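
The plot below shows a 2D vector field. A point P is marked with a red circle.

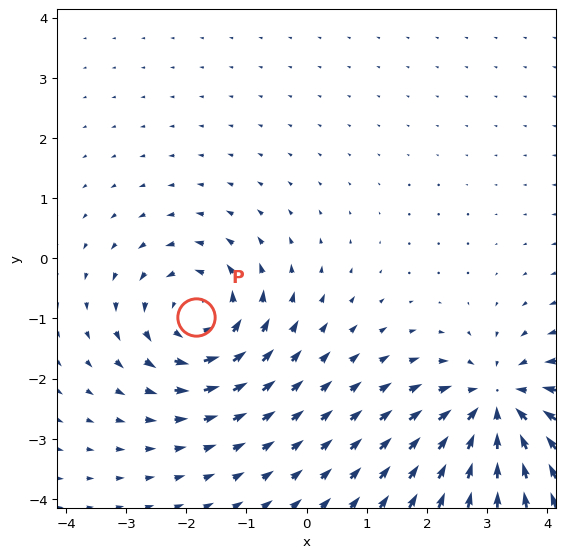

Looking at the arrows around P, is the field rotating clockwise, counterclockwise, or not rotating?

counterclockwise

Near P at (-1.8, -1.0) the arrows circulate counterclockwise. The curl (z-component) there is about +5; positive curl means counterclockwise rotation.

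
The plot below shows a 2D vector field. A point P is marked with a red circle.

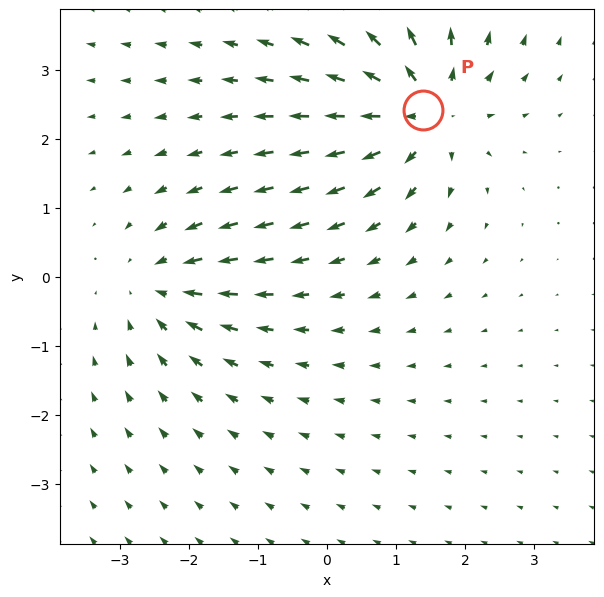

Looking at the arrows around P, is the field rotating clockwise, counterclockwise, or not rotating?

not rotating

Near P at (1.4, 2.4) the arrows show no circulation. The curl there is ≈0.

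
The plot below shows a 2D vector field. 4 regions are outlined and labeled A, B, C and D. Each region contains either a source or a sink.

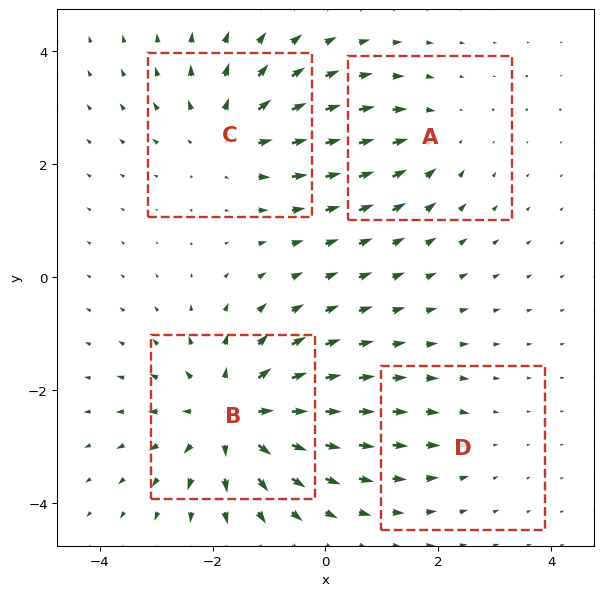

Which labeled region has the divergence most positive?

B

Divergence at each region's feature centre — A: about -3, B: about +7, C: about +4, D: about -2. Region B is most positive.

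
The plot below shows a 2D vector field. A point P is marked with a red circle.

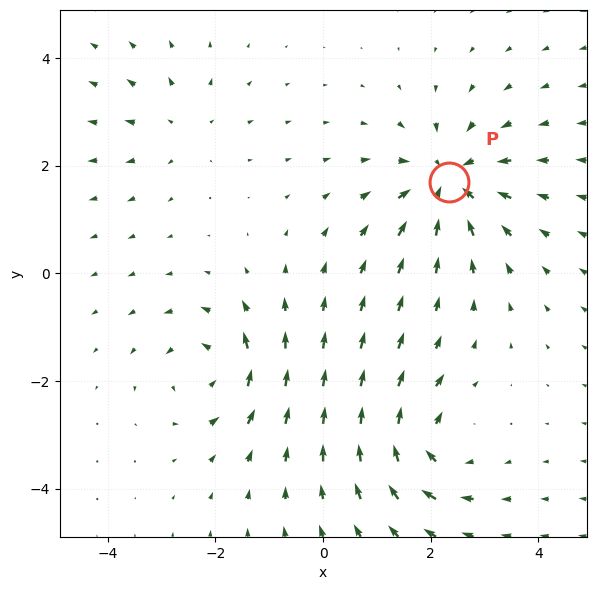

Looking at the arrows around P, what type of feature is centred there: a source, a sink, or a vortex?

sink

At P (2.3, 1.7) the arrows converge inward. Divergence about -6, curl ≈0 — negative divergence with near-zero curl is a sink.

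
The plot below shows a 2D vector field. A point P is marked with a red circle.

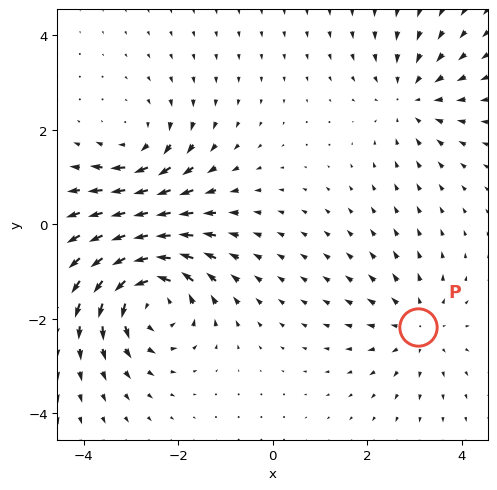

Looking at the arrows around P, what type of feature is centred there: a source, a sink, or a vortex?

At P (3.1, -2.2) the arrows spread outward. Divergence about +3, curl ≈0 — positive divergence with near-zero curl is a source.

source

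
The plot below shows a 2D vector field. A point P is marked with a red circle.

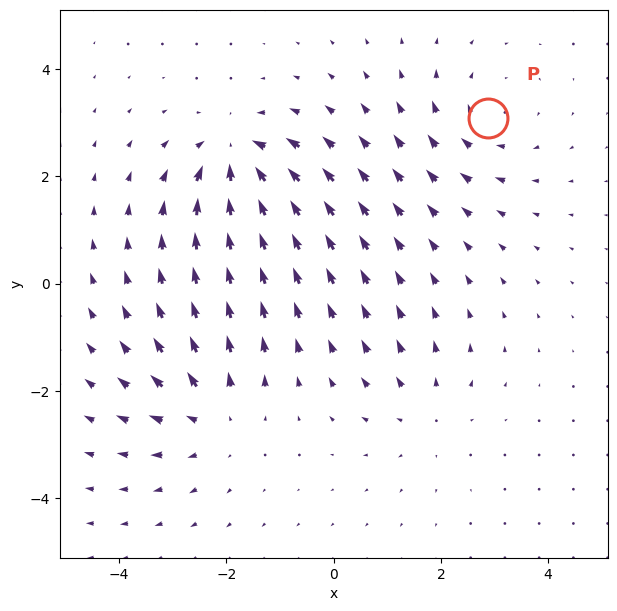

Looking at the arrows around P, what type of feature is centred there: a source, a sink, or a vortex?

At P (2.9, 3.1) the arrows circulate clockwise. Divergence ≈0, curl about -3 — near-zero divergence with nonzero curl is a vortex.

vortex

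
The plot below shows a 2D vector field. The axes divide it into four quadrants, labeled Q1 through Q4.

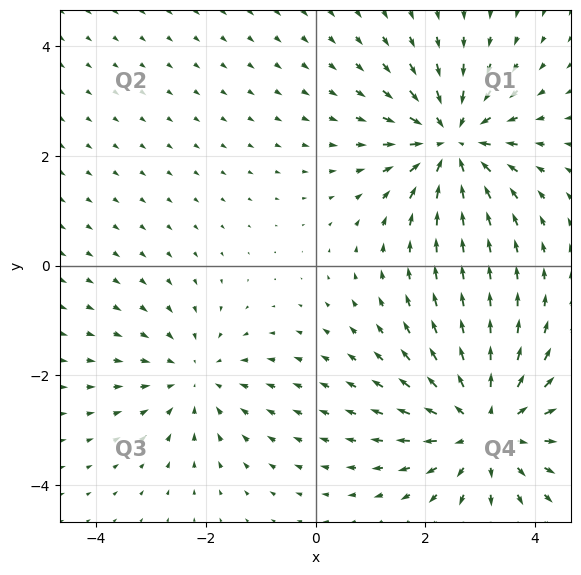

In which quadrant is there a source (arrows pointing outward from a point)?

The source sits at approximately (3.1, -2.9), which lies in quadrant Q4. The divergence there is about +4, positive as expected for a source.

Q4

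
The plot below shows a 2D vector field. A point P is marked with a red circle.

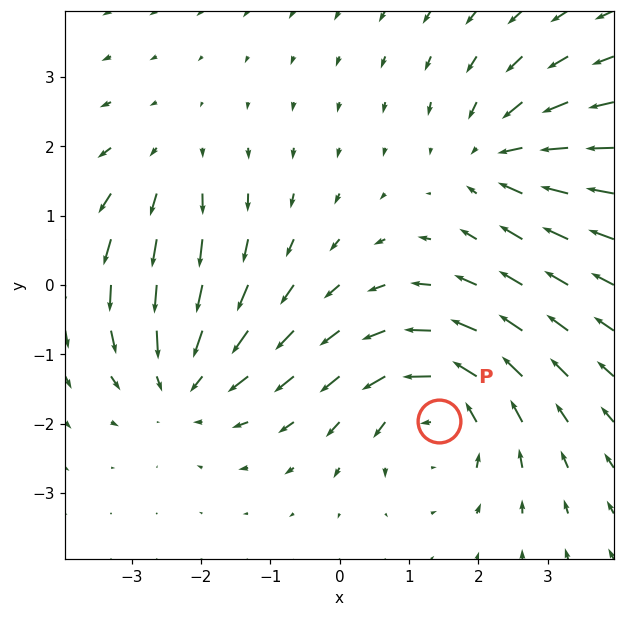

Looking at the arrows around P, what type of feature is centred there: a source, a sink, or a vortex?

vortex

At P (1.4, -2.0) the arrows circulate counterclockwise. Divergence ≈0, curl about +5 — near-zero divergence with nonzero curl is a vortex.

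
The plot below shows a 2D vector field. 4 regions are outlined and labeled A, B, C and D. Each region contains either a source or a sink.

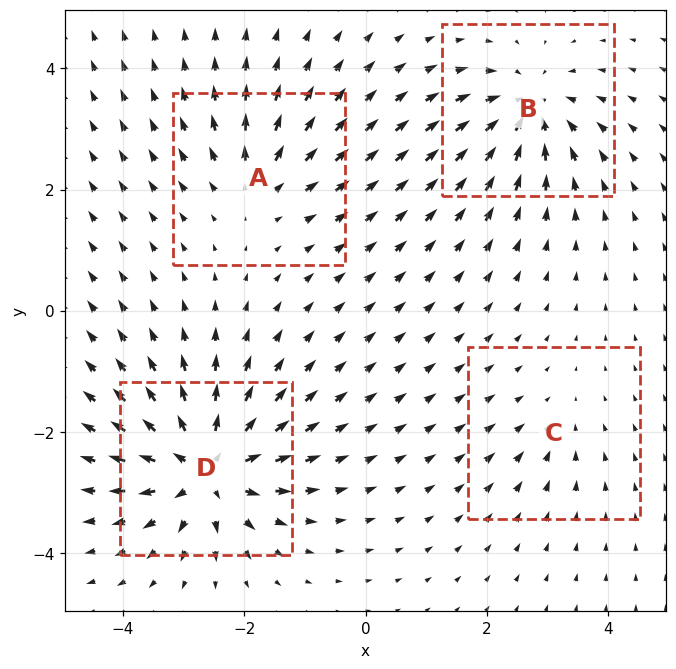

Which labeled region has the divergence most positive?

Divergence at each region's feature centre — A: about +4, B: about -6, C: about -2, D: about +8. Region D is most positive.

D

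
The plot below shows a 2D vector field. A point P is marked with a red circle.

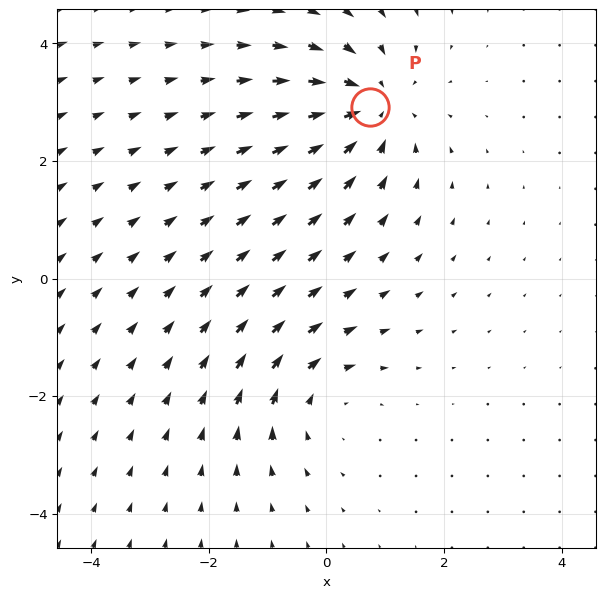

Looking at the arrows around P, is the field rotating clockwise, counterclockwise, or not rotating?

Near P at (0.7, 2.9) the arrows show no circulation. The curl there is ≈0.

not rotating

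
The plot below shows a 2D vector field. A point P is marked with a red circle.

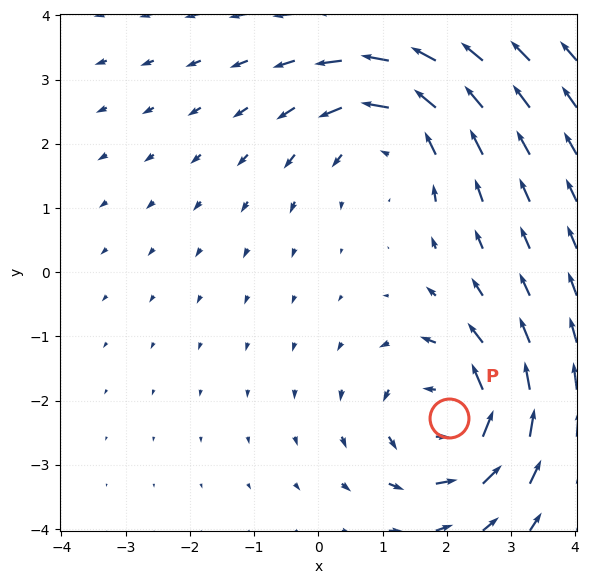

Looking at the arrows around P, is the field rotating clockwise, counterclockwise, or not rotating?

counterclockwise

Near P at (2.0, -2.3) the arrows circulate counterclockwise. The curl (z-component) there is about +3; positive curl means counterclockwise rotation.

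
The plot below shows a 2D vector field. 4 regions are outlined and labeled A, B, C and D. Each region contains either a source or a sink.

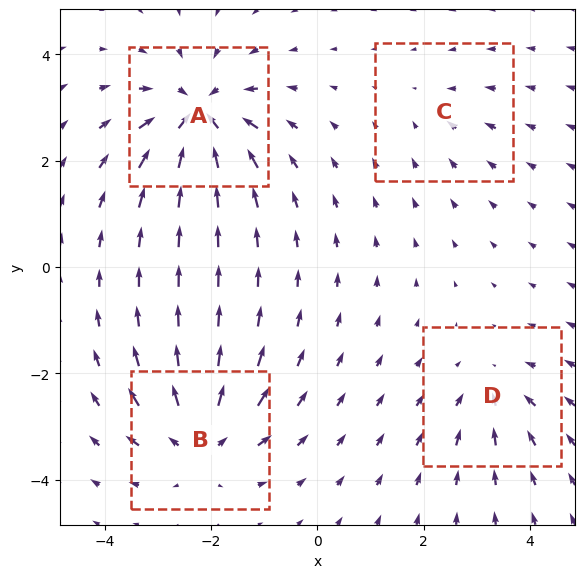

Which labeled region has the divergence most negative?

A

Divergence at each region's feature centre — A: about -8, B: about +6, C: about -2, D: about -4. Region A is most negative.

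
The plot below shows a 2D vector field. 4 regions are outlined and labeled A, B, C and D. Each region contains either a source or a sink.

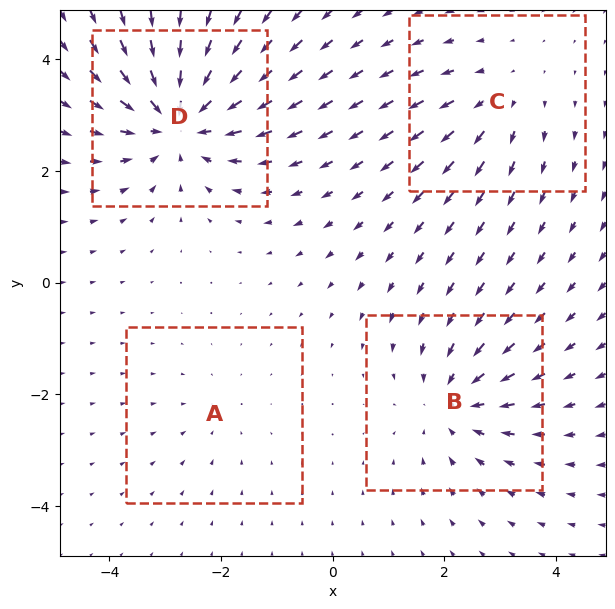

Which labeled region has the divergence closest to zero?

A

Divergence at each region's feature centre — A: about -2, B: about -4, C: about +3, D: about -6. Region A is closest to zero.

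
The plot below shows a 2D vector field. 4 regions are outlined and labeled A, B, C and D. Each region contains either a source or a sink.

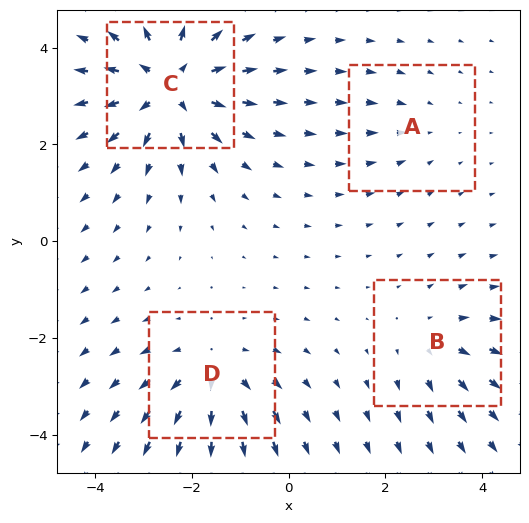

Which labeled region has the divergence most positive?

C

Divergence at each region's feature centre — A: about -2, B: about +3, C: about +7, D: about +4. Region C is most positive.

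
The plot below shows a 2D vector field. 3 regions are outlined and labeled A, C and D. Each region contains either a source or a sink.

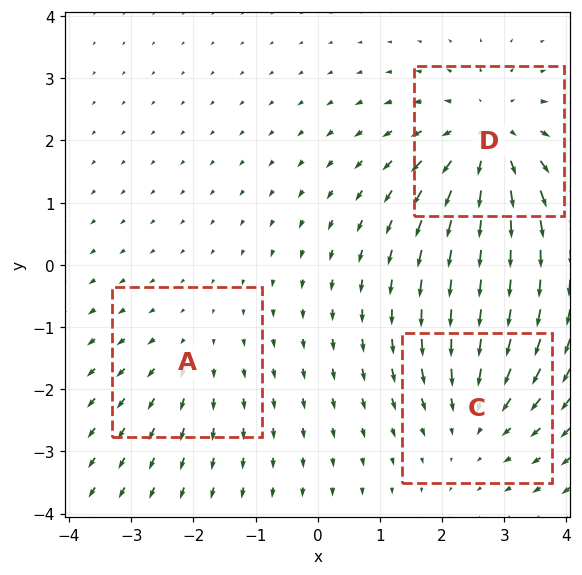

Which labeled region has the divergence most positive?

Divergence at each region's feature centre — A: about +2, C: about -3, D: about +4. Region D is most positive.

D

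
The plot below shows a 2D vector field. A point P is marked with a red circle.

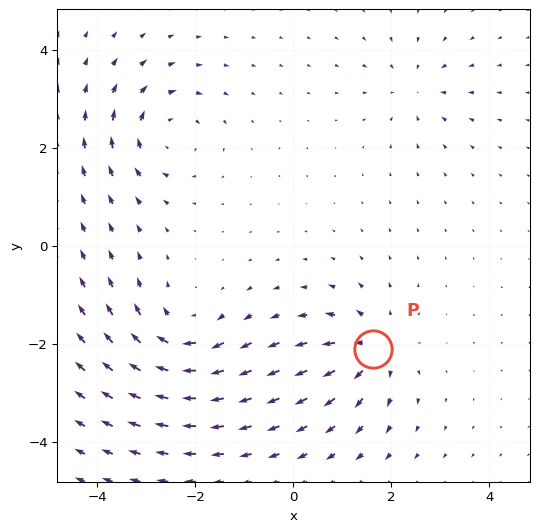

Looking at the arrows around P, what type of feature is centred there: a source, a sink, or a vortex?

source

At P (1.6, -2.1) the arrows spread outward. Divergence about +6, curl ≈0 — positive divergence with near-zero curl is a source.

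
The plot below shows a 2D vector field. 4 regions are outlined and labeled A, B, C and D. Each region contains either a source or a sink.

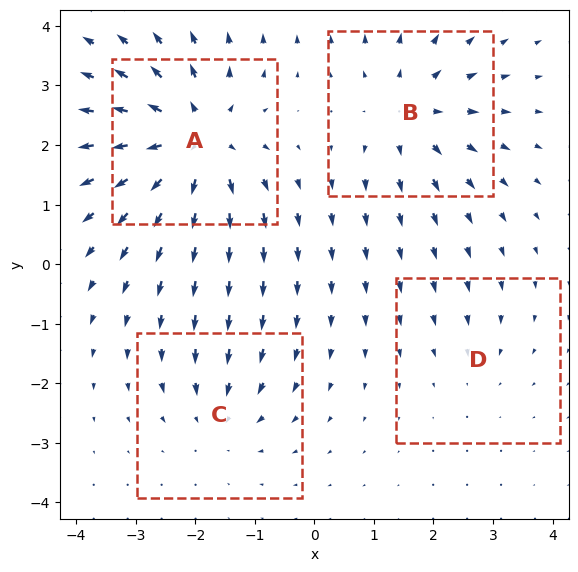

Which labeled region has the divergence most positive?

A

Divergence at each region's feature centre — A: about +7, B: about +5, C: about -3, D: about -2. Region A is most positive.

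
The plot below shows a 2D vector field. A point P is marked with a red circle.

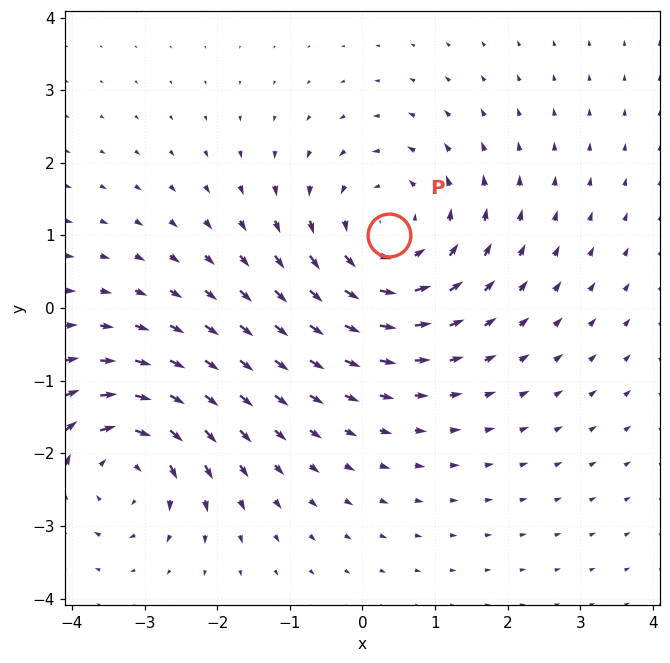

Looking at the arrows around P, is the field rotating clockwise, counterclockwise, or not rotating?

Near P at (0.4, 1.0) the arrows circulate counterclockwise. The curl (z-component) there is about +4; positive curl means counterclockwise rotation.

counterclockwise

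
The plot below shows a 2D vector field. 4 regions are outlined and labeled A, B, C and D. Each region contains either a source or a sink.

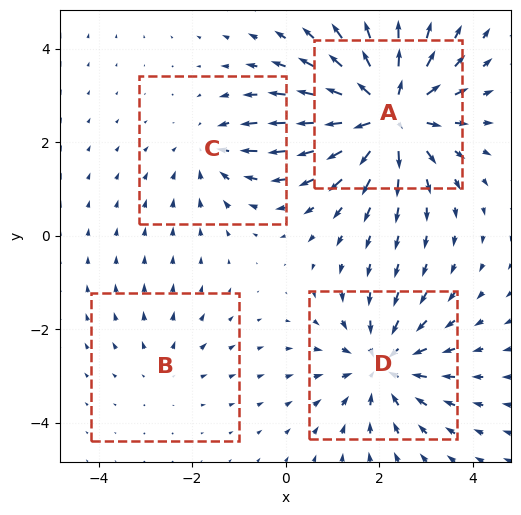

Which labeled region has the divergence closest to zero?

Divergence at each region's feature centre — A: about +7, B: about +2, C: about -3, D: about -5. Region B is closest to zero.

B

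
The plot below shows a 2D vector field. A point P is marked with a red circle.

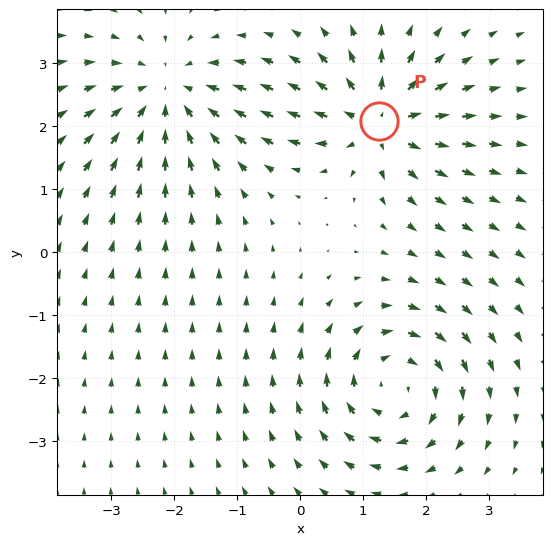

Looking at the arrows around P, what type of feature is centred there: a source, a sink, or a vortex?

source

At P (1.3, 2.1) the arrows spread outward. Divergence about +6, curl ≈0 — positive divergence with near-zero curl is a source.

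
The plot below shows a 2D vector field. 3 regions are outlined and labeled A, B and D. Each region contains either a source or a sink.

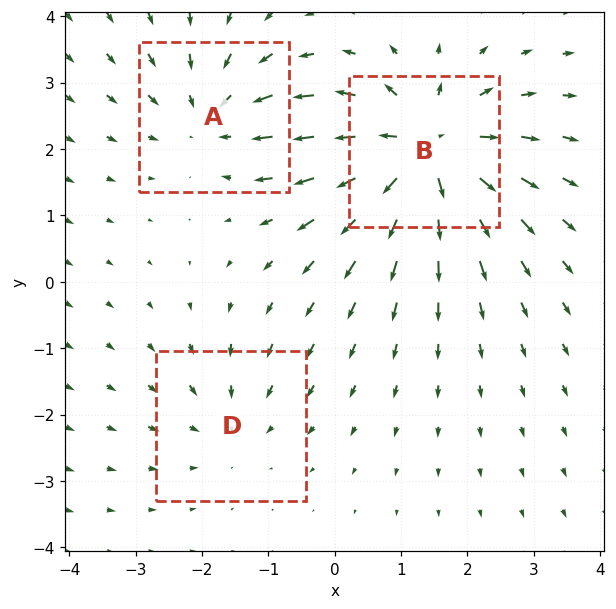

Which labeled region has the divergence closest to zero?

D

Divergence at each region's feature centre — A: about -3, B: about +5, D: about -2. Region D is closest to zero.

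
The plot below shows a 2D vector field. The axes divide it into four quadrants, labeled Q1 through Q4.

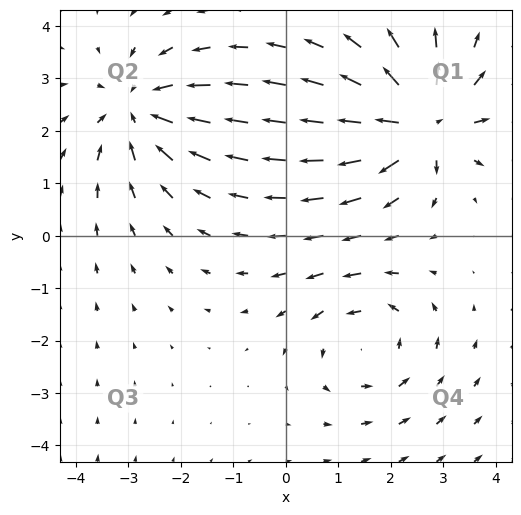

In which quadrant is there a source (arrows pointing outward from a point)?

The source sits at approximately (2.6, 2.2), which lies in quadrant Q1. The divergence there is about +6, positive as expected for a source.

Q1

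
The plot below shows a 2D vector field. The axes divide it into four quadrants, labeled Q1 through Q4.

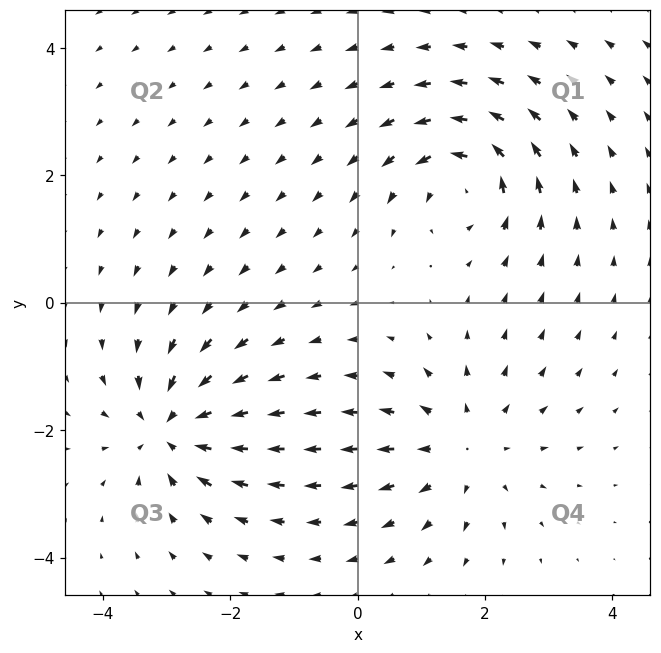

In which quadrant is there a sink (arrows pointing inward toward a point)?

Q3

The sink sits at approximately (-2.9, -2.0), which lies in quadrant Q3. The divergence there is about -6, negative as expected for a sink.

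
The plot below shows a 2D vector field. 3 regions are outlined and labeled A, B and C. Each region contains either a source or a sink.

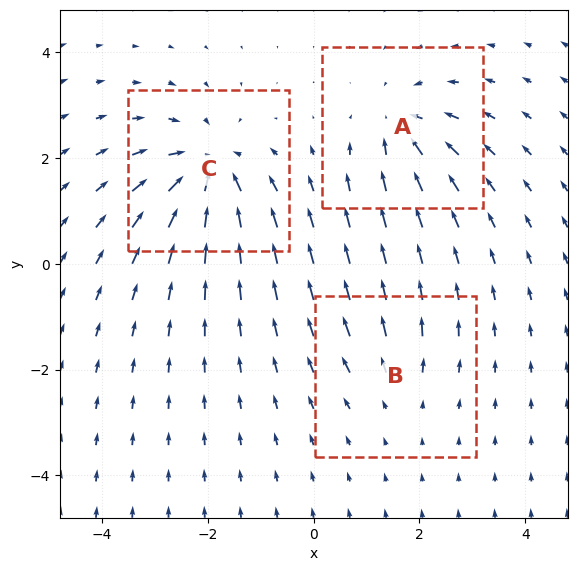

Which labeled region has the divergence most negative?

C

Divergence at each region's feature centre — A: about -4, B: about +2, C: about -5. Region C is most negative.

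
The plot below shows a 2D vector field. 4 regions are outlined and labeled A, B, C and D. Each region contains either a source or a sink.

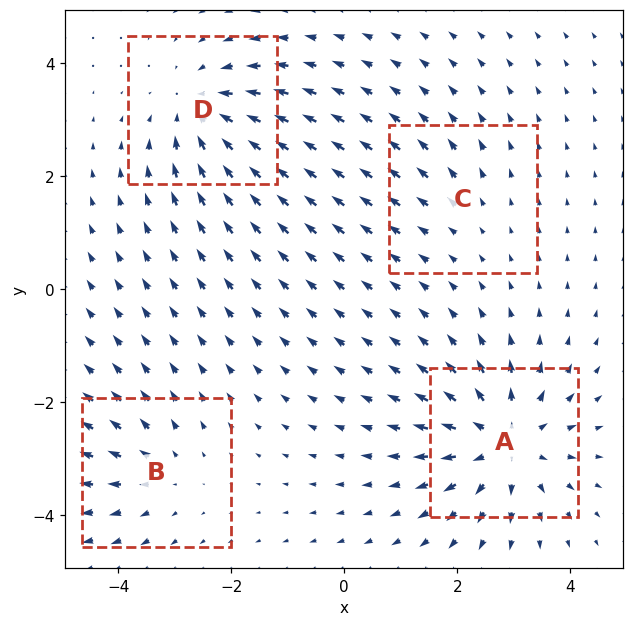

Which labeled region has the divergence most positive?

A

Divergence at each region's feature centre — A: about +6, B: about +3, C: about +2, D: about -5. Region A is most positive.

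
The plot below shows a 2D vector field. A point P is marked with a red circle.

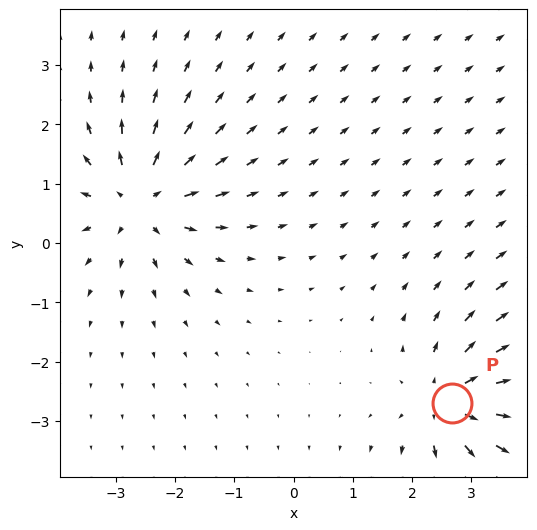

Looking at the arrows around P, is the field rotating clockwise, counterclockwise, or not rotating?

not rotating

Near P at (2.7, -2.7) the arrows show no circulation. The curl there is ≈0.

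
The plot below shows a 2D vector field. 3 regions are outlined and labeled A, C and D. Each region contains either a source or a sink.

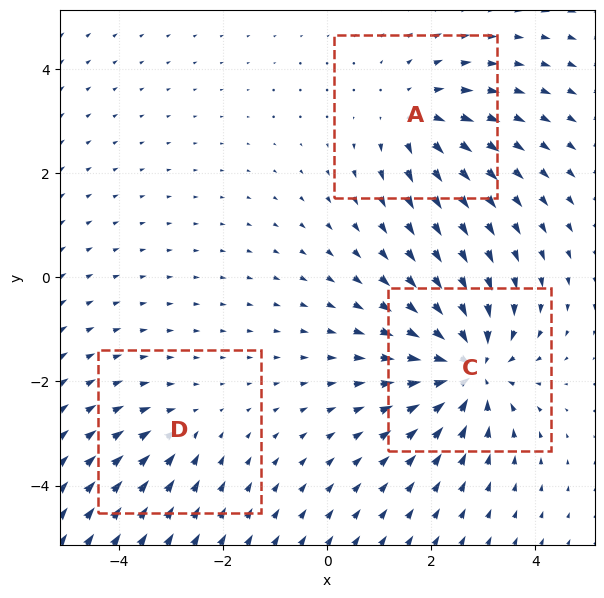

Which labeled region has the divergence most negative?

C

Divergence at each region's feature centre — A: about +3, C: about -5, D: about -2. Region C is most negative.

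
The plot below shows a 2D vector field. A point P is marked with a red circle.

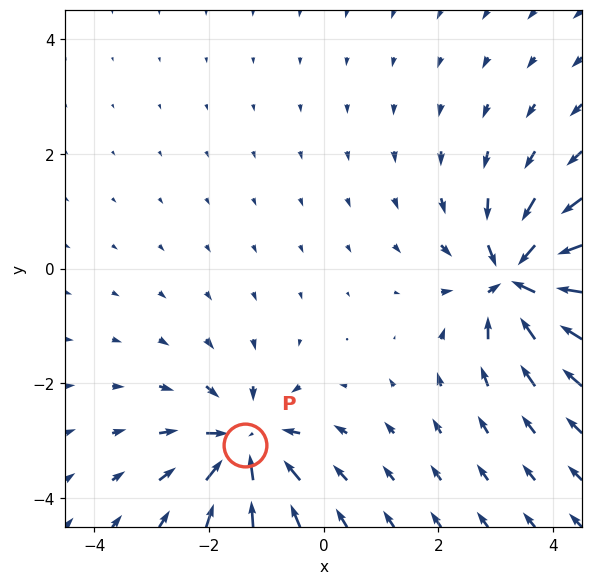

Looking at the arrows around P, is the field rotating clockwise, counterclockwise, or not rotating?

not rotating

Near P at (-1.4, -3.1) the arrows show no circulation. The curl there is ≈0.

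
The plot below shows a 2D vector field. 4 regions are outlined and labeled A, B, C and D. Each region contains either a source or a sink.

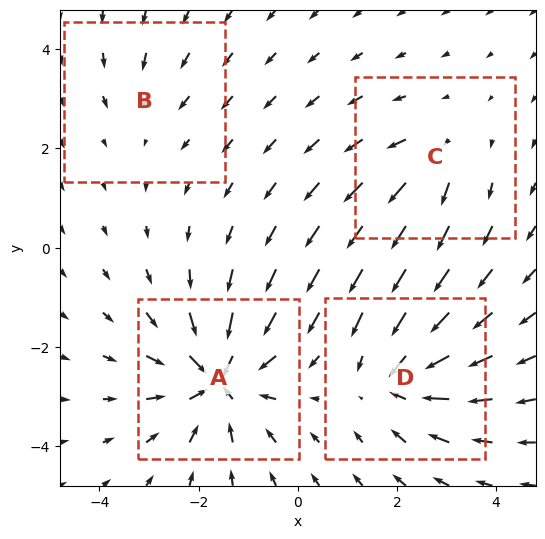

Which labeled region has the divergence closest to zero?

B

Divergence at each region's feature centre — A: about -7, B: about -2, C: about +3, D: about -5. Region B is closest to zero.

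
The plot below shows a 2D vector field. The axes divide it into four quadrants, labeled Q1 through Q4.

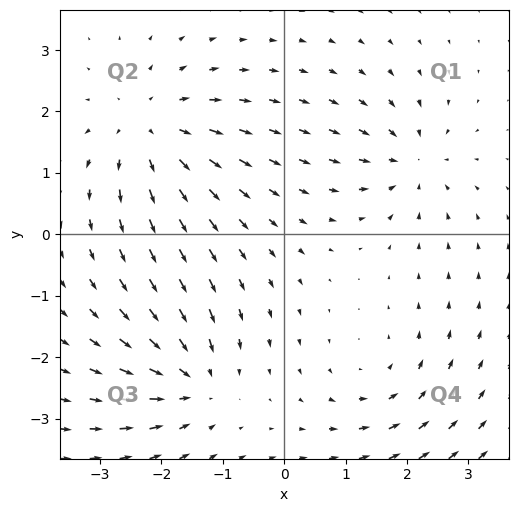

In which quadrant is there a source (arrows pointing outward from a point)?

Q2

The source sits at approximately (-2.2, 1.7), which lies in quadrant Q2. The divergence there is about +4, positive as expected for a source.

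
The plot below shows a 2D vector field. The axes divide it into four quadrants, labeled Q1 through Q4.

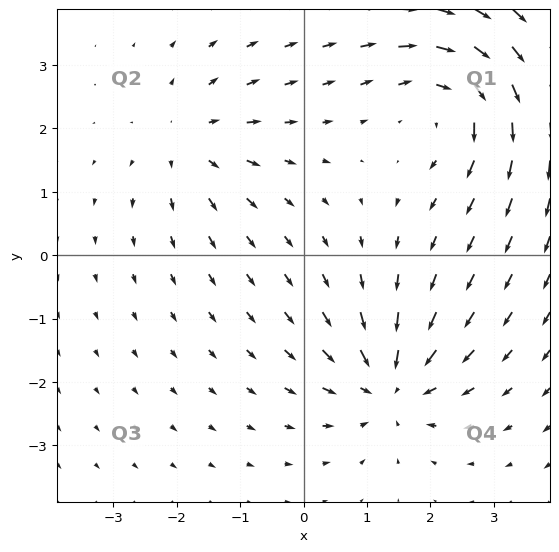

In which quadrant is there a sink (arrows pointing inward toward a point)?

The sink sits at approximately (1.4, -2.1), which lies in quadrant Q4. The divergence there is about -5, negative as expected for a sink.

Q4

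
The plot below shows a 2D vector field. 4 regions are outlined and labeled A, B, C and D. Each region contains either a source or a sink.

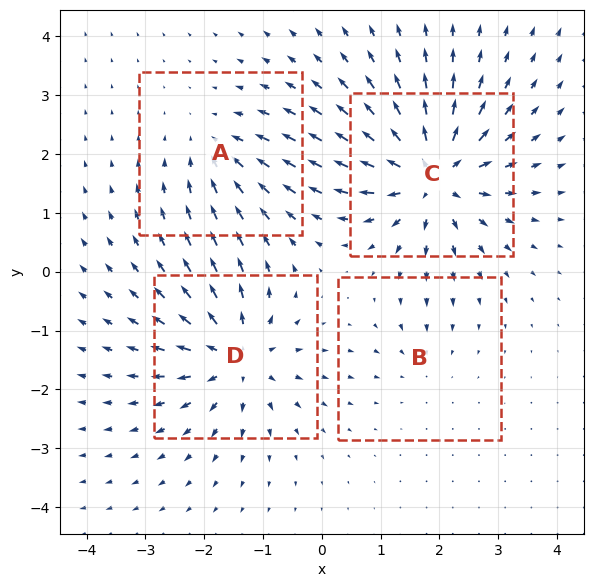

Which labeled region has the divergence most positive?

C

Divergence at each region's feature centre — A: about -4, B: about -2, C: about +8, D: about +6. Region C is most positive.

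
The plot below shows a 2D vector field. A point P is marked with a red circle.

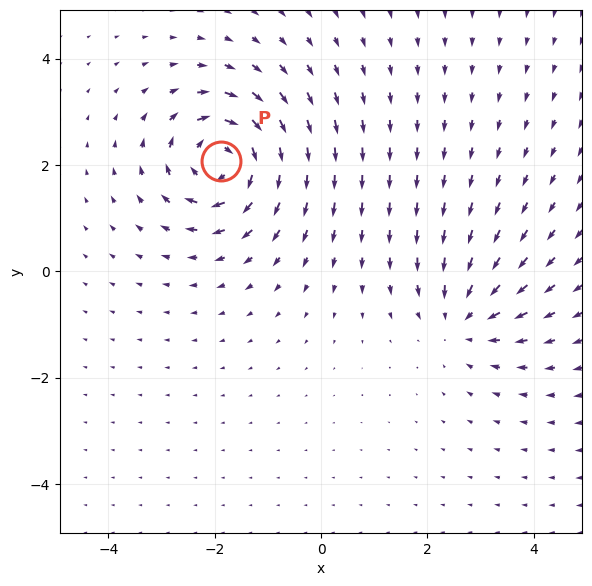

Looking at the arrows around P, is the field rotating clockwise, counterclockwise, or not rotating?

clockwise

Near P at (-1.9, 2.1) the arrows circulate clockwise. The curl (z-component) there is about -6; negative curl means clockwise rotation.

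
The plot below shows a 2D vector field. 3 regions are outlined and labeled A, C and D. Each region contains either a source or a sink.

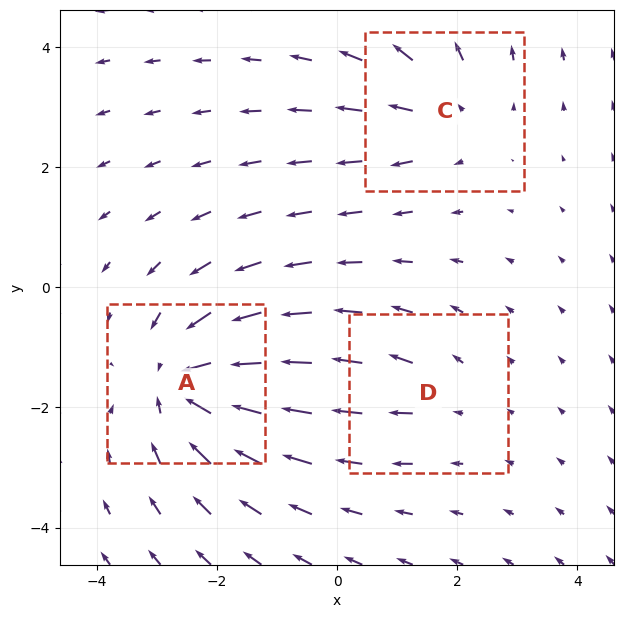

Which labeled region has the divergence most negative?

Divergence at each region's feature centre — A: about -4, C: about +3, D: about +2. Region A is most negative.

A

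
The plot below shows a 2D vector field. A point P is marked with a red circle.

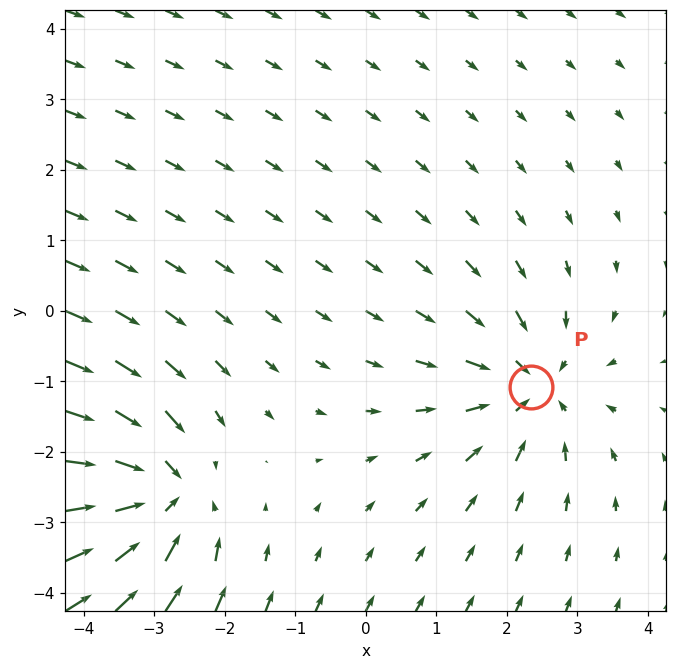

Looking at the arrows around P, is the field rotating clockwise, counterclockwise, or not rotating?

not rotating

Near P at (2.3, -1.1) the arrows show no circulation. The curl there is ≈0.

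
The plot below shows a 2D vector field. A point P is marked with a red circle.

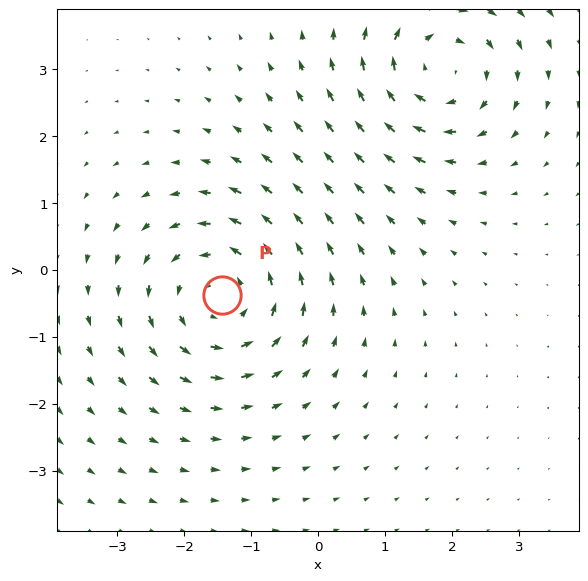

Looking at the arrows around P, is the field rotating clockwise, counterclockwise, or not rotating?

counterclockwise

Near P at (-1.4, -0.4) the arrows circulate counterclockwise. The curl (z-component) there is about +3; positive curl means counterclockwise rotation.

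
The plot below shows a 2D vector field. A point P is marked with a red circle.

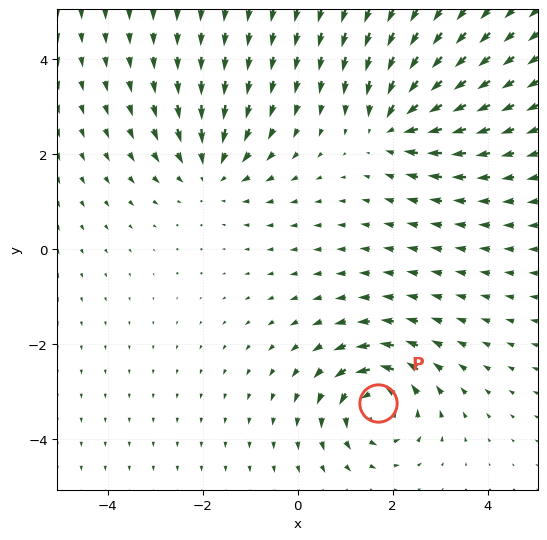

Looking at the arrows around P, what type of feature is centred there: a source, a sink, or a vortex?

At P (1.7, -3.2) the arrows circulate counterclockwise. Divergence ≈0, curl about +4 — near-zero divergence with nonzero curl is a vortex.

vortex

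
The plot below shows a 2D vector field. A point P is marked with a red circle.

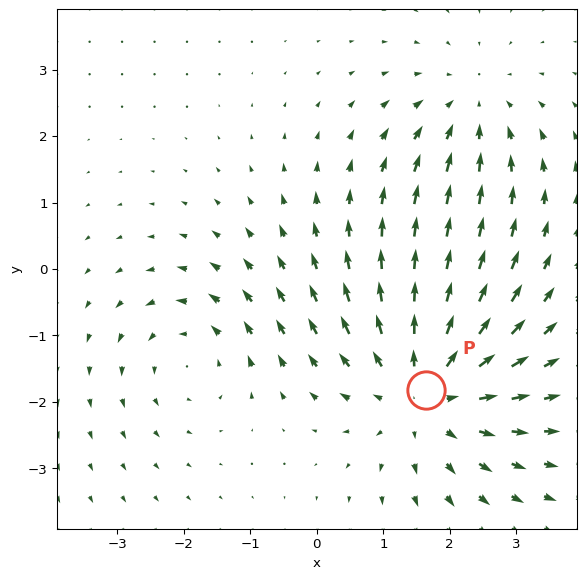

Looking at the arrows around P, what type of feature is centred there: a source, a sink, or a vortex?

At P (1.6, -1.8) the arrows spread outward. Divergence about +4, curl ≈0 — positive divergence with near-zero curl is a source.

source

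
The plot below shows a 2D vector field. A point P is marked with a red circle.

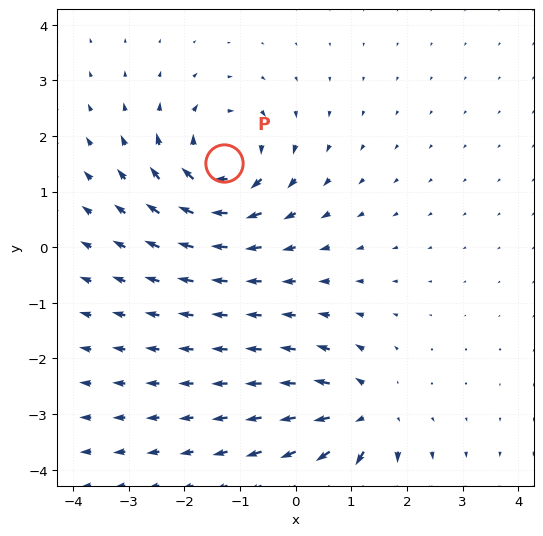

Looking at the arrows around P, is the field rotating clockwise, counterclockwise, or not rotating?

Near P at (-1.3, 1.5) the arrows circulate clockwise. The curl (z-component) there is about -4; negative curl means clockwise rotation.

clockwise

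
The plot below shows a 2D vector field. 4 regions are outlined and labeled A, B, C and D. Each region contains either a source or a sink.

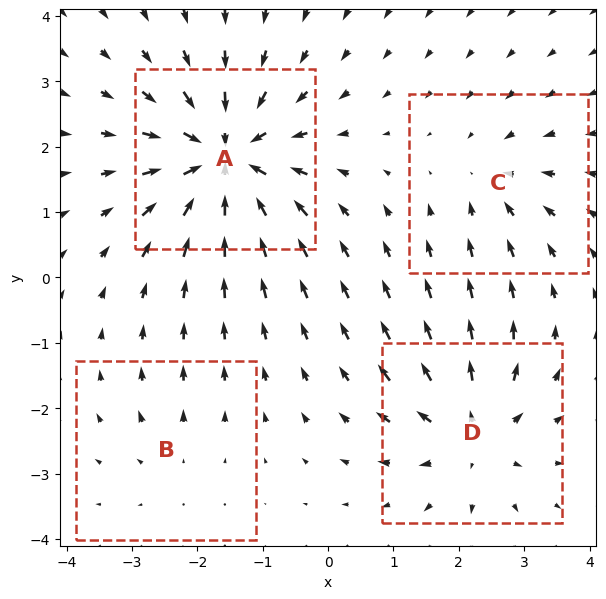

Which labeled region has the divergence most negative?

A

Divergence at each region's feature centre — A: about -8, B: about +2, C: about -3, D: about +5. Region A is most negative.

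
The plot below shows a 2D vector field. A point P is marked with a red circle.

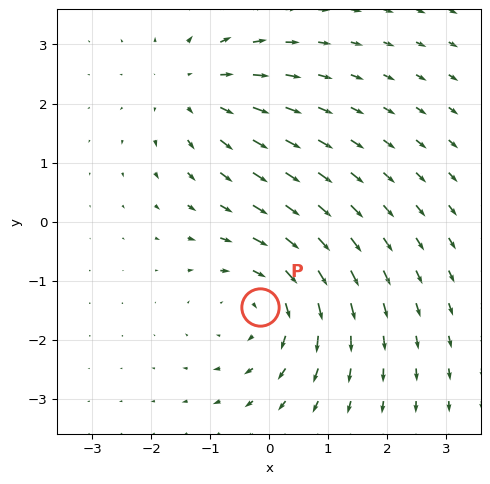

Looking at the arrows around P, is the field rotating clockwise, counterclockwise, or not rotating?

Near P at (-0.2, -1.4) the arrows circulate clockwise. The curl (z-component) there is about -3; negative curl means clockwise rotation.

clockwise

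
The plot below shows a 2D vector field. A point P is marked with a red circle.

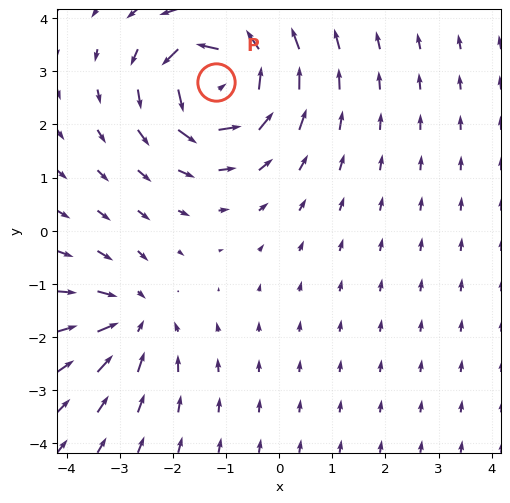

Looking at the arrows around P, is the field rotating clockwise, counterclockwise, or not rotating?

counterclockwise

Near P at (-1.2, 2.8) the arrows circulate counterclockwise. The curl (z-component) there is about +6; positive curl means counterclockwise rotation.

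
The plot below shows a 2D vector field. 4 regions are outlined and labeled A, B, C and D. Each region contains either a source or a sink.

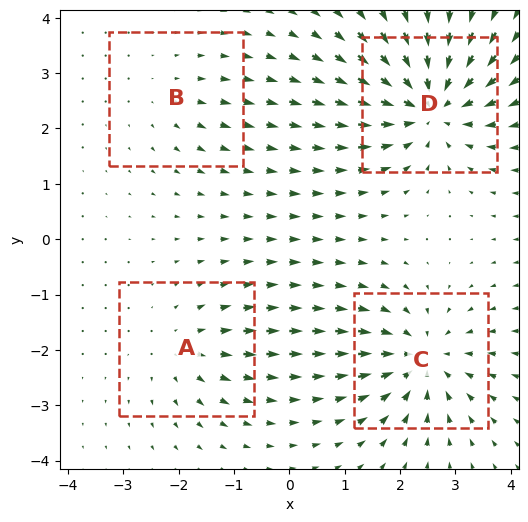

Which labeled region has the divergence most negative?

Divergence at each region's feature centre — A: about +3, B: about +2, C: about -6, D: about -7. Region D is most negative.

D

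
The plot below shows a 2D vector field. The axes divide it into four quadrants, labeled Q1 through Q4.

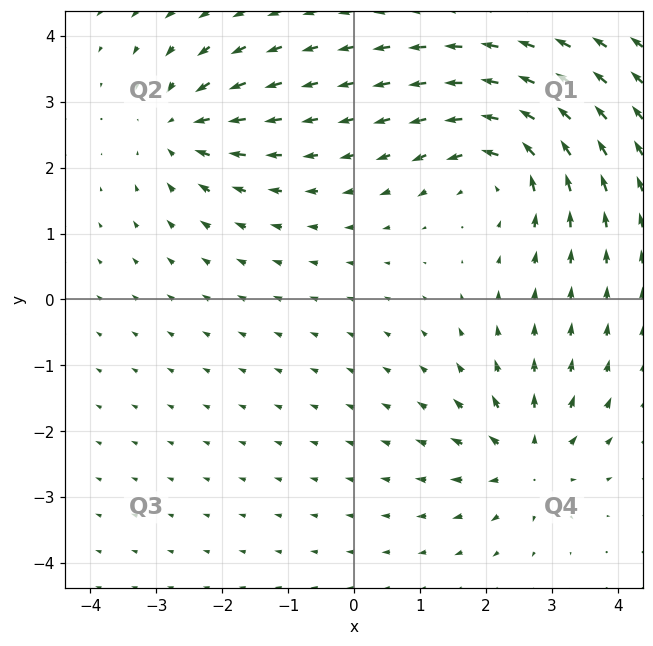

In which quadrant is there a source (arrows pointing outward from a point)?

Q4

The source sits at approximately (2.6, -2.4), which lies in quadrant Q4. The divergence there is about +4, positive as expected for a source.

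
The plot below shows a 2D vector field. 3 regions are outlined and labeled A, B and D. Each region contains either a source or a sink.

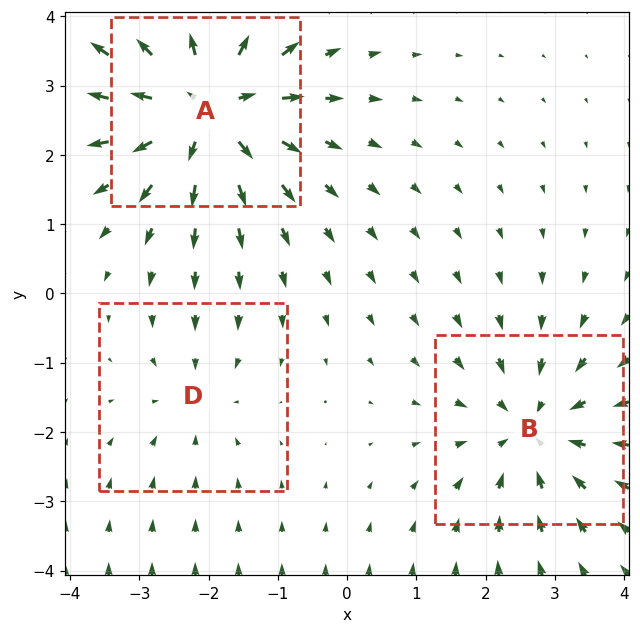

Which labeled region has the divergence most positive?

A

Divergence at each region's feature centre — A: about +5, B: about -3, D: about -2. Region A is most positive.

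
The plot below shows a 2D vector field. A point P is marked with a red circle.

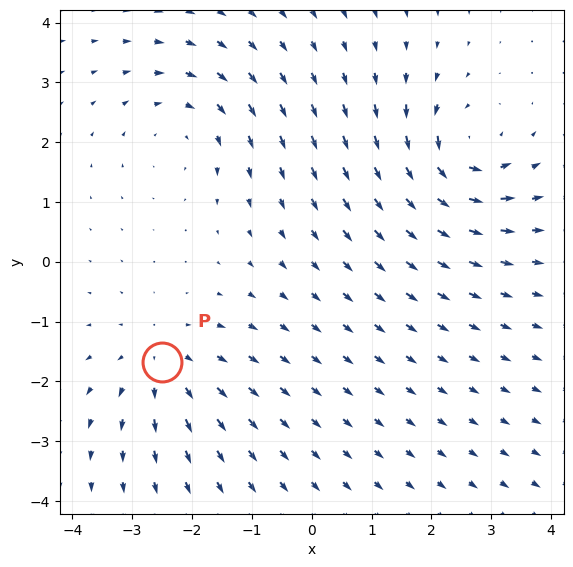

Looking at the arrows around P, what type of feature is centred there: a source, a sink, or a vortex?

At P (-2.5, -1.7) the arrows spread outward. Divergence about +3, curl ≈0 — positive divergence with near-zero curl is a source.

source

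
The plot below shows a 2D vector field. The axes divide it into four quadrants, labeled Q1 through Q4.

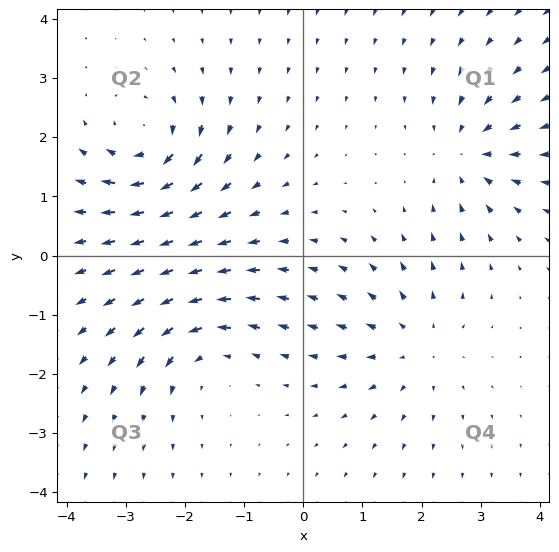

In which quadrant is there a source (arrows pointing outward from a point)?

Q4

The source sits at approximately (1.9, -1.5), which lies in quadrant Q4. The divergence there is about +4, positive as expected for a source.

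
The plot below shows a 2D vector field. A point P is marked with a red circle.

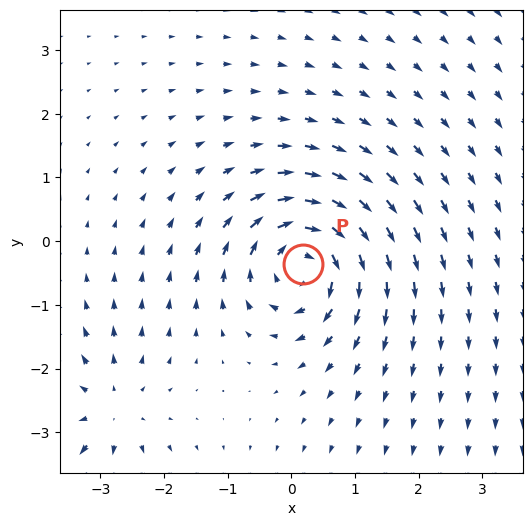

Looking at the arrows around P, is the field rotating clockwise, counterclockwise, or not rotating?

clockwise

Near P at (0.2, -0.4) the arrows circulate clockwise. The curl (z-component) there is about -6; negative curl means clockwise rotation.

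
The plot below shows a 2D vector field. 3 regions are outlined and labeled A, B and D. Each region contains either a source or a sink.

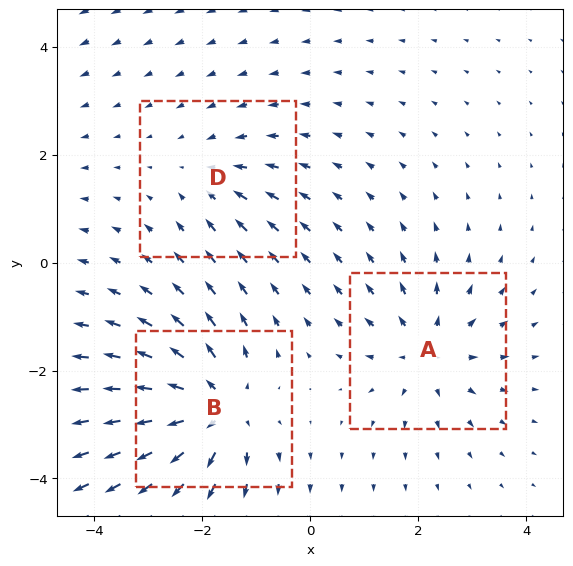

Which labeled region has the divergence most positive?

Divergence at each region's feature centre — A: about +3, B: about +5, D: about -2. Region B is most positive.

B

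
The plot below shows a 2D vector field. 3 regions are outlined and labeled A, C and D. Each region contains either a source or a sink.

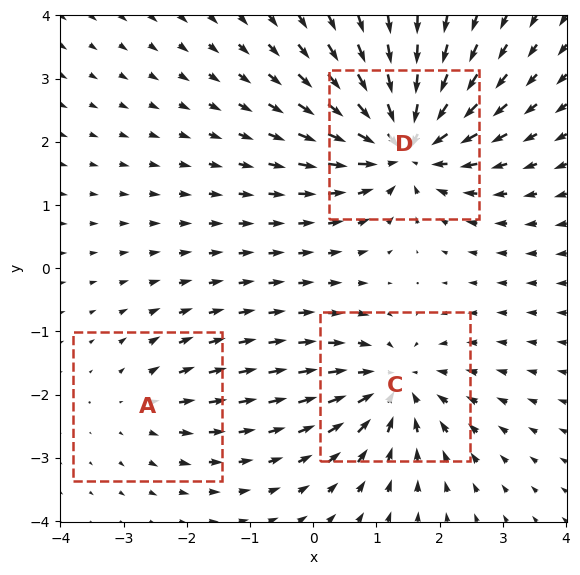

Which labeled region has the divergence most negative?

D

Divergence at each region's feature centre — A: about +2, C: about -4, D: about -5. Region D is most negative.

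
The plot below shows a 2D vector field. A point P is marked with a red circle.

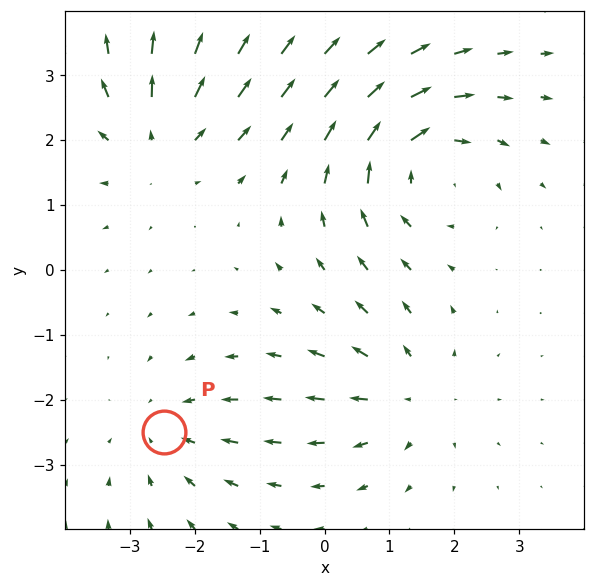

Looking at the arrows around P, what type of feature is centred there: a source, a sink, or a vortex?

At P (-2.5, -2.5) the arrows converge inward. Divergence about -2, curl ≈0 — negative divergence with near-zero curl is a sink.

sink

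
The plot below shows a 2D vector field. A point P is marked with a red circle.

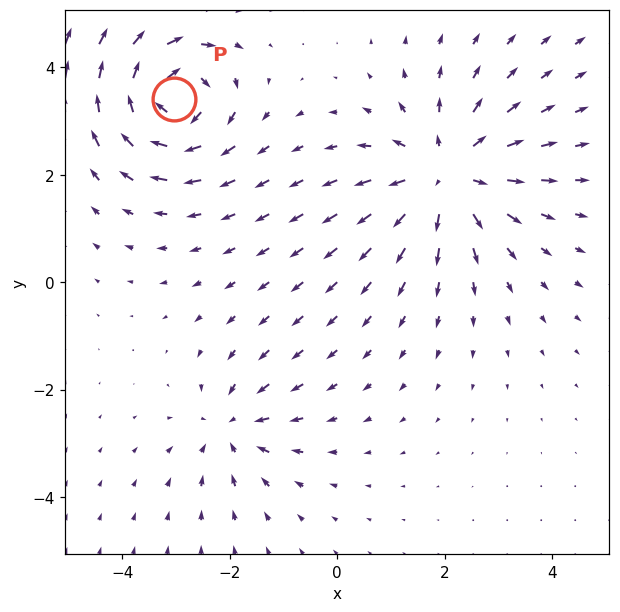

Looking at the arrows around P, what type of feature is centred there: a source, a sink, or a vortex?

vortex

At P (-3.0, 3.4) the arrows circulate clockwise. Divergence ≈0, curl about -6 — near-zero divergence with nonzero curl is a vortex.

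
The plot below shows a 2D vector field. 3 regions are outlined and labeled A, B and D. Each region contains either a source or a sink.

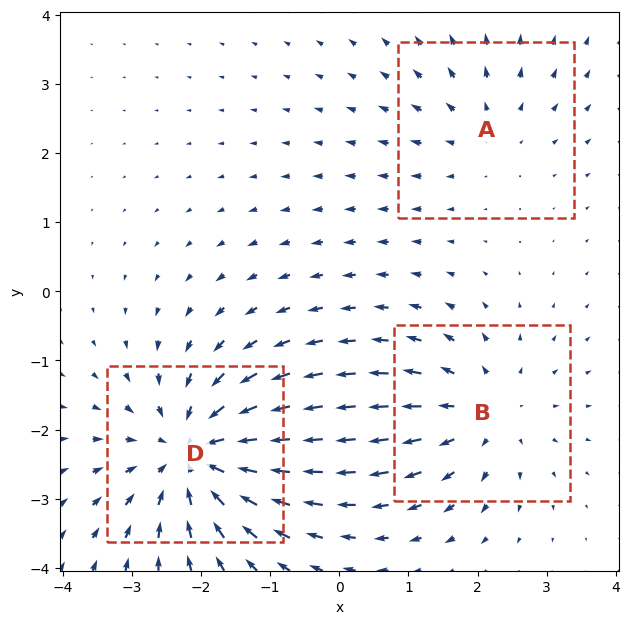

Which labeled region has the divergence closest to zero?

A

Divergence at each region's feature centre — A: about +2, B: about +3, D: about -5. Region A is closest to zero.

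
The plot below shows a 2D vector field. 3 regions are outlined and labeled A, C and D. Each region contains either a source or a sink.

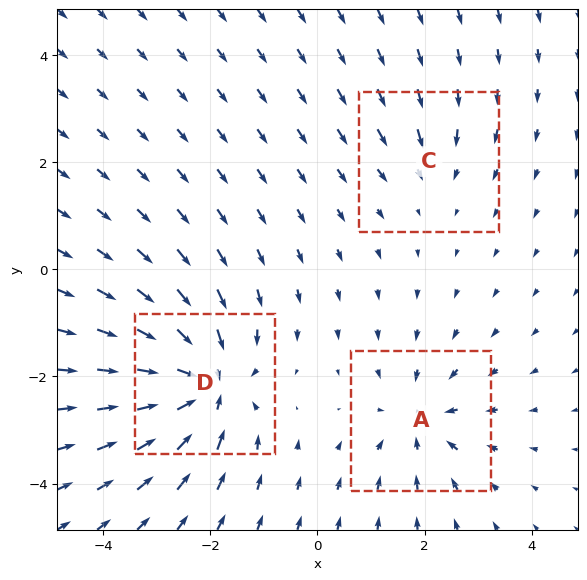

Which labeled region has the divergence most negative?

Divergence at each region's feature centre — A: about -3, C: about -2, D: about -6. Region D is most negative.

D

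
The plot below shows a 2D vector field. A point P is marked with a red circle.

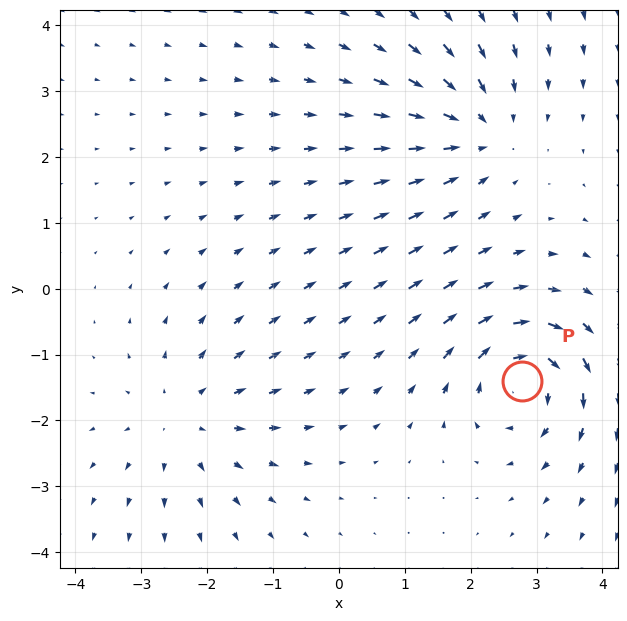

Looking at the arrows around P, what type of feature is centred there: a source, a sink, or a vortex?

At P (2.8, -1.4) the arrows circulate clockwise. Divergence ≈0, curl about -5 — near-zero divergence with nonzero curl is a vortex.

vortex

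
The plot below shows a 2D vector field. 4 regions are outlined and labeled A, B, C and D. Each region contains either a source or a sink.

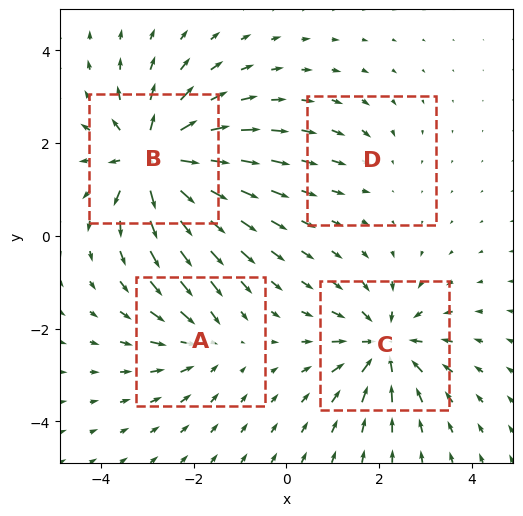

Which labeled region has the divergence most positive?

Divergence at each region's feature centre — A: about -4, B: about +8, C: about -6, D: about -2. Region B is most positive.

B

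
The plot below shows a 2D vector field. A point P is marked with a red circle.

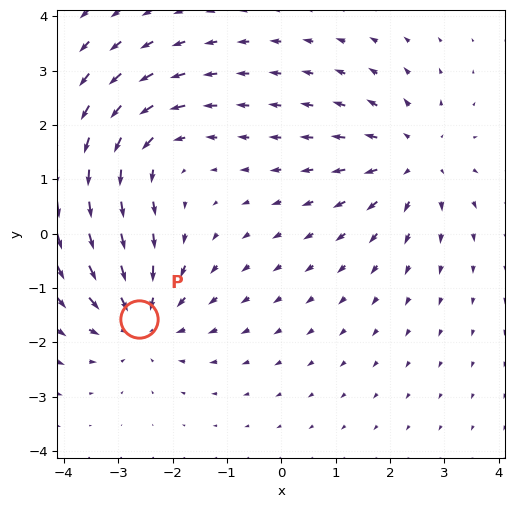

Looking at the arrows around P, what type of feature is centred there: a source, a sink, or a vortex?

sink

At P (-2.6, -1.6) the arrows converge inward. Divergence about -4, curl ≈0 — negative divergence with near-zero curl is a sink.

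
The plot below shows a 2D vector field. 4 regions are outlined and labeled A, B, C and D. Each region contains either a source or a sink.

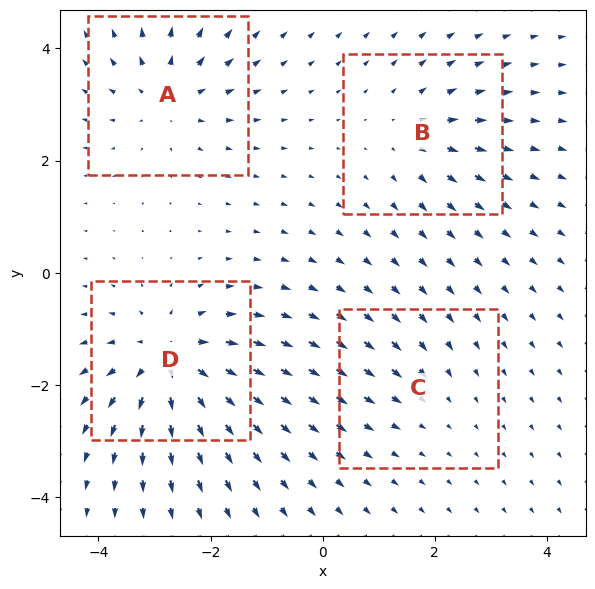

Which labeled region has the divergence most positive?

D

Divergence at each region's feature centre — A: about +5, B: about +4, C: about -2, D: about +7. Region D is most positive.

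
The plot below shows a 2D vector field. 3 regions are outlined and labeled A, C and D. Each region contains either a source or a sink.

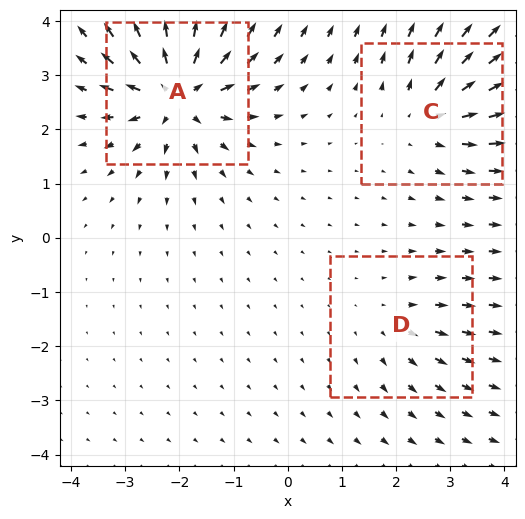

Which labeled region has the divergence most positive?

Divergence at each region's feature centre — A: about +7, C: about +4, D: about +2. Region A is most positive.

A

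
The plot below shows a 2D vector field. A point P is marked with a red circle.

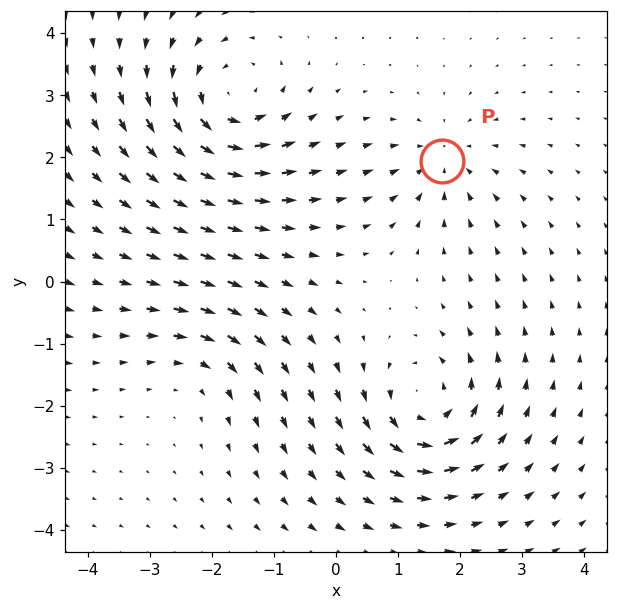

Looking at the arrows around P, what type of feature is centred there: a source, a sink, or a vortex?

At P (1.7, 1.9) the arrows converge inward. Divergence about -3, curl ≈0 — negative divergence with near-zero curl is a sink.

sink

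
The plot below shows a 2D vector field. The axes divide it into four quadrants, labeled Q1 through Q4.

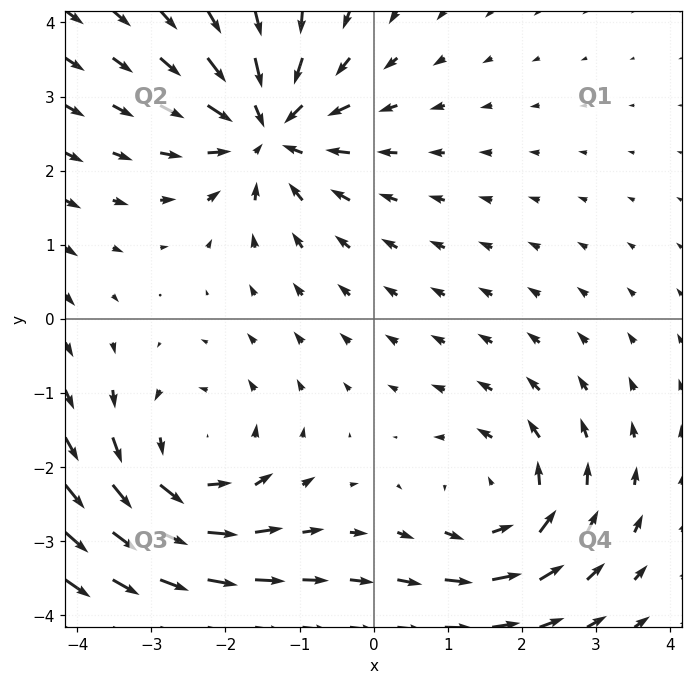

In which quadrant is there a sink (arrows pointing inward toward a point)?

The sink sits at approximately (-1.4, 2.5), which lies in quadrant Q2. The divergence there is about -5, negative as expected for a sink.

Q2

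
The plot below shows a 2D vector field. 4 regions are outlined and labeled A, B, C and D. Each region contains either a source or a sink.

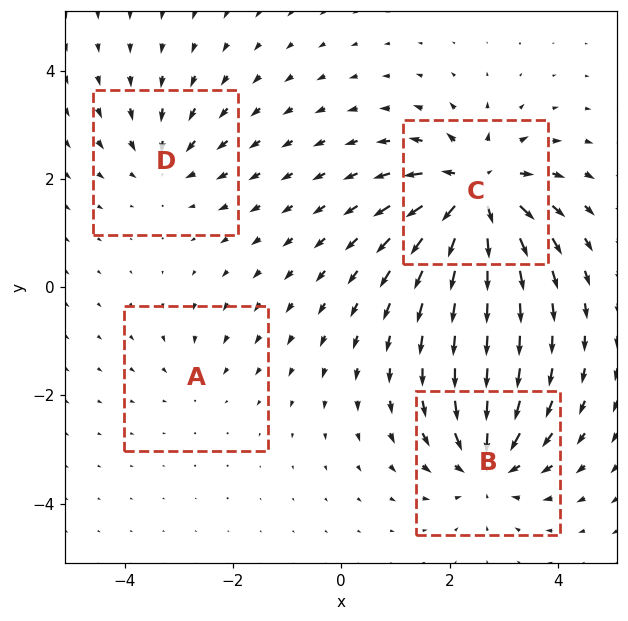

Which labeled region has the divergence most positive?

Divergence at each region's feature centre — A: about -2, B: about -6, C: about +9, D: about -4. Region C is most positive.

C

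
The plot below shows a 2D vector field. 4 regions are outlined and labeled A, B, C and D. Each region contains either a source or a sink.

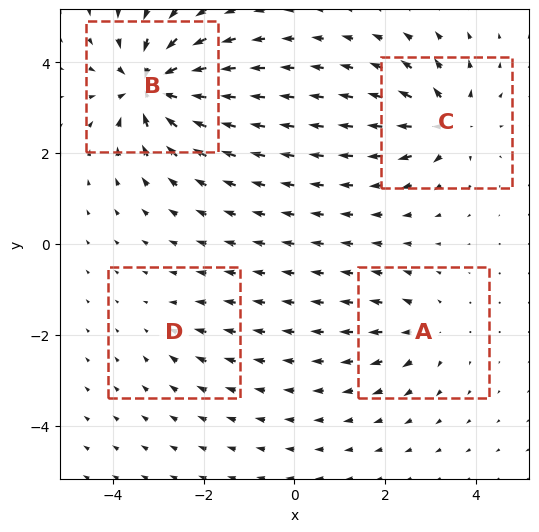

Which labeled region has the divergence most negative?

Divergence at each region's feature centre — A: about +4, B: about -9, C: about +6, D: about -2. Region B is most negative.

B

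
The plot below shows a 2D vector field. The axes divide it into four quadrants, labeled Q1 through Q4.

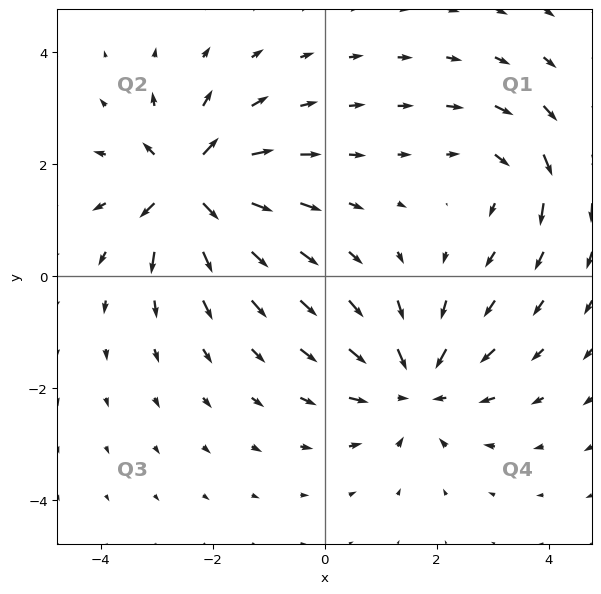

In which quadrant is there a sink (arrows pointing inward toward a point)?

Q4

The sink sits at approximately (1.6, -2.0), which lies in quadrant Q4. The divergence there is about -4, negative as expected for a sink.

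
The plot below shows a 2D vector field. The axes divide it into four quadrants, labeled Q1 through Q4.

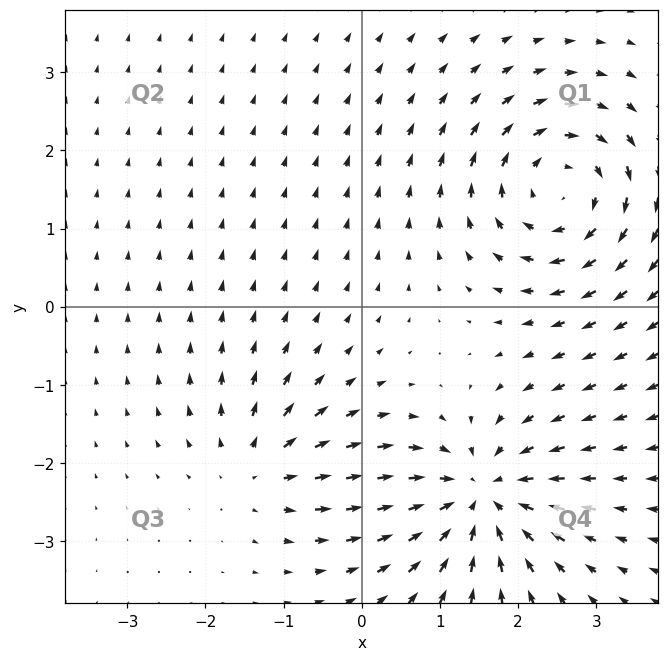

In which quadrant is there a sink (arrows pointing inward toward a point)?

The sink sits at approximately (1.5, -2.4), which lies in quadrant Q4. The divergence there is about -5, negative as expected for a sink.

Q4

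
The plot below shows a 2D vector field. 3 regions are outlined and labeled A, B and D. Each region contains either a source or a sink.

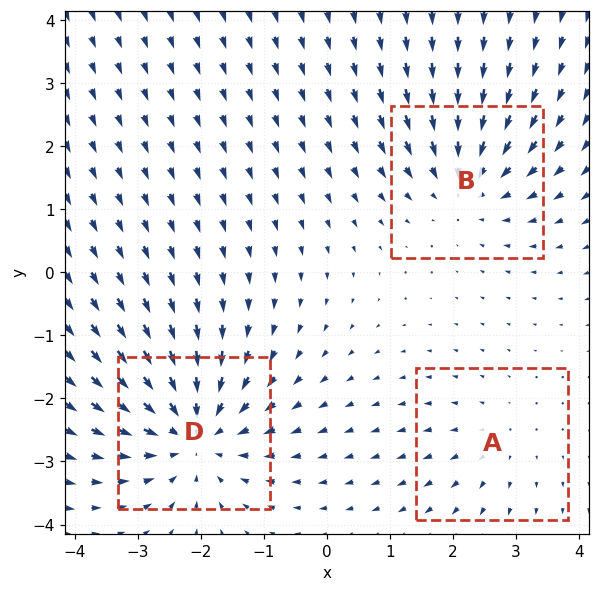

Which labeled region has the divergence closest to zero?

A

Divergence at each region's feature centre — A: about +2, B: about -3, D: about -4. Region A is closest to zero.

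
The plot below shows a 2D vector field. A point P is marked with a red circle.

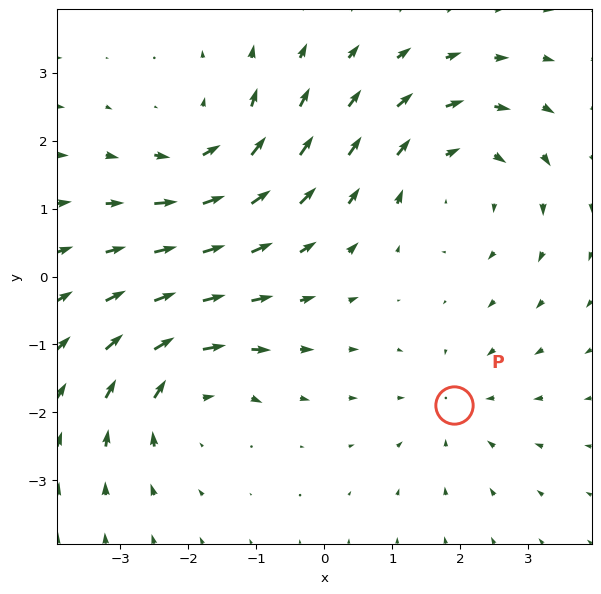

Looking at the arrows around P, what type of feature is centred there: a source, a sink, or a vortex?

At P (1.9, -1.9) the arrows converge inward. Divergence about -2, curl ≈0 — negative divergence with near-zero curl is a sink.

sink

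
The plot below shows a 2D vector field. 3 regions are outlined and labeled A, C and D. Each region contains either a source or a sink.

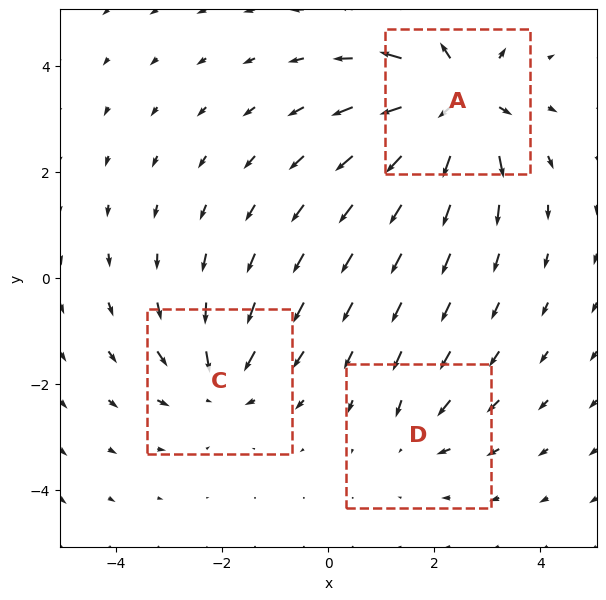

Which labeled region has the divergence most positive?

Divergence at each region's feature centre — A: about +5, C: about -3, D: about -2. Region A is most positive.

A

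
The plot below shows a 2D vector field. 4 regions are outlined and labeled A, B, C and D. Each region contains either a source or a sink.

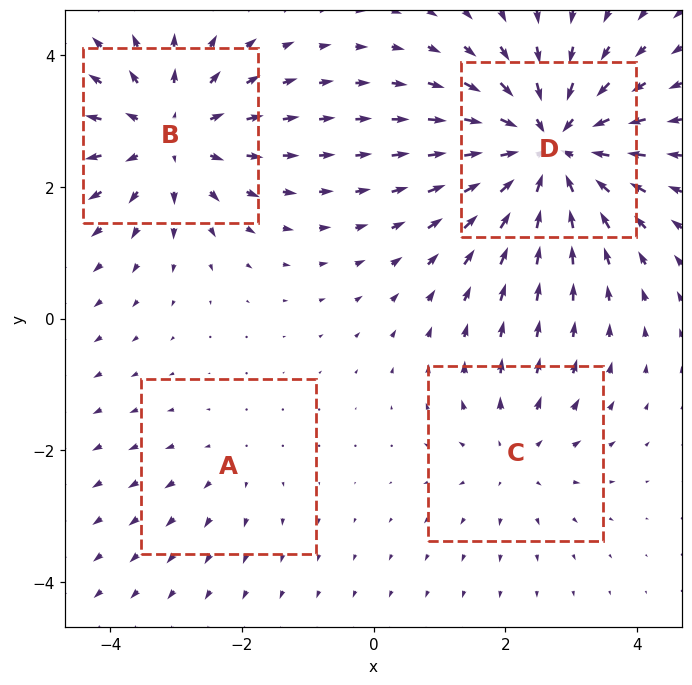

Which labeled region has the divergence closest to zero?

A

Divergence at each region's feature centre — A: about +2, B: about +5, C: about +3, D: about -7. Region A is closest to zero.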